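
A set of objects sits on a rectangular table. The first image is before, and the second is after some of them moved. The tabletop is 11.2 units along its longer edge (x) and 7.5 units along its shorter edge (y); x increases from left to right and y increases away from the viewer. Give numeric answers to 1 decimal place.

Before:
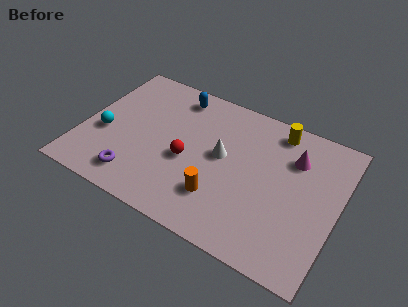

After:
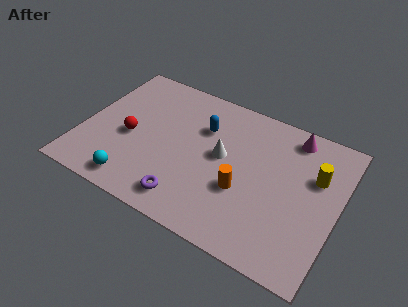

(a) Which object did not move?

the white cone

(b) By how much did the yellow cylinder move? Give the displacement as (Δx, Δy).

(1.9, -1.6)

The yellow cylinder started near (8.2, 6.5) and ended near (10.1, 4.9).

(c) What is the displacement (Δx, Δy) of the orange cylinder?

(0.9, 0.8)

The orange cylinder started near (6.3, 2.0) and ended near (7.2, 2.8).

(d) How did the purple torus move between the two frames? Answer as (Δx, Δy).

(2.3, -0.1)

The purple torus started near (2.7, 1.3) and ended near (5.0, 1.2).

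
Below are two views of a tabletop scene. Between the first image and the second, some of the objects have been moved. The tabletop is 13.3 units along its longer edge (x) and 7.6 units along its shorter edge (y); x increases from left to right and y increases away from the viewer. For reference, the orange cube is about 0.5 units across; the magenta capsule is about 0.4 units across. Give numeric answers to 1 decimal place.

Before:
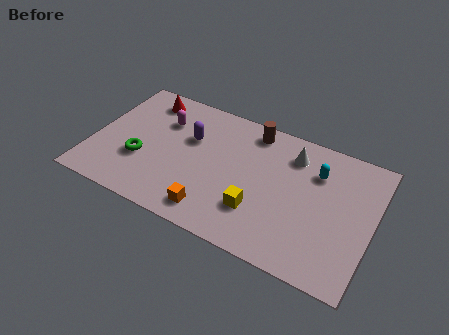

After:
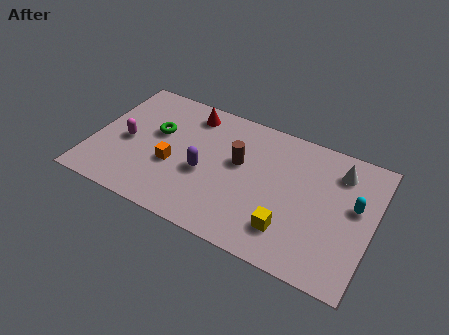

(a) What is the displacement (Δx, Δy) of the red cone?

(2.2, 0.0)

From the two frames, the red cone sits at roughly (2.1, 6.4) before and (4.3, 6.4) after.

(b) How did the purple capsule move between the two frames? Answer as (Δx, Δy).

(0.9, -1.7)

From the two frames, the purple capsule sits at roughly (4.5, 4.9) before and (5.4, 3.2) after.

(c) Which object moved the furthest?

the orange cube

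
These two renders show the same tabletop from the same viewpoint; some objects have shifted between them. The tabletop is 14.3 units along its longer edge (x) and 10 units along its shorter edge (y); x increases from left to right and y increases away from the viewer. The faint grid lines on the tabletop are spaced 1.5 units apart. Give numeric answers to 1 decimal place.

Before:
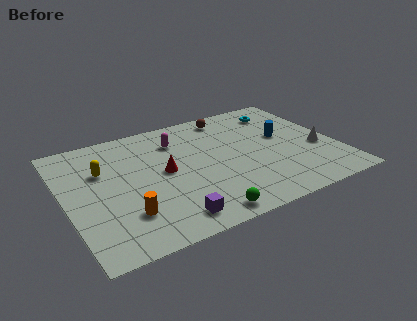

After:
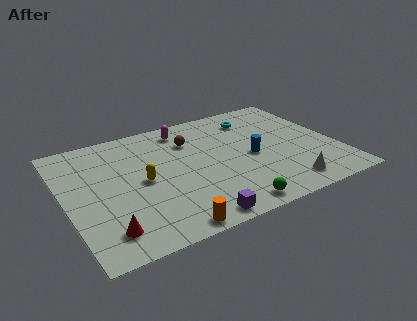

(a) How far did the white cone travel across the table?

3.3

The white cone was near (13.3, 3.9) before and (11.1, 1.5) after, so it travelled √(2.2² + 2.4²) ≈ 3.3 units.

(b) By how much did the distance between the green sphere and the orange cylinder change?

-0.7

Before: roughly 4.0 units apart; after: 3.3. That's 0.7 units closer together.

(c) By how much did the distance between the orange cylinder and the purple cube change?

-1.0

They were about 2.4 units apart before and 1.4 after — 1.0 units closer together.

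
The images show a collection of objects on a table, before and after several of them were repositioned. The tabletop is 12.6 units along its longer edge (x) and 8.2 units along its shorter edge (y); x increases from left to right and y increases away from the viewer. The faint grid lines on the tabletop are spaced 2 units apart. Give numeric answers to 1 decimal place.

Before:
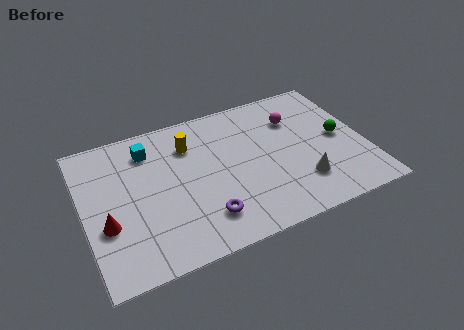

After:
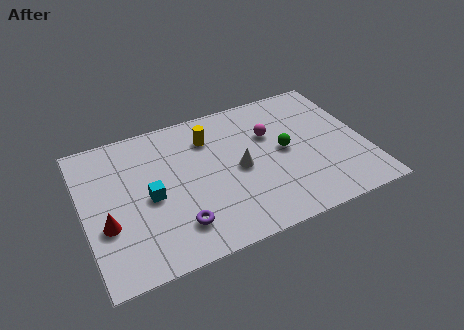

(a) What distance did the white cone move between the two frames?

3.2

The white cone was near (9.5, 2.1) before and (6.9, 3.9) after, so it travelled √(2.6² + 1.8²) ≈ 3.2 units.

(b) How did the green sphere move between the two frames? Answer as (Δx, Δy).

(-2.5, 0.1)

The green sphere was at about (11.5, 4.1) and moved to about (9.0, 4.2).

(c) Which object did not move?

the red cone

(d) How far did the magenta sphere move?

1.3

The magenta sphere was near (9.7, 5.9) before and (8.5, 5.4) after, so it travelled √(1.2² + 0.5²) ≈ 1.3 units.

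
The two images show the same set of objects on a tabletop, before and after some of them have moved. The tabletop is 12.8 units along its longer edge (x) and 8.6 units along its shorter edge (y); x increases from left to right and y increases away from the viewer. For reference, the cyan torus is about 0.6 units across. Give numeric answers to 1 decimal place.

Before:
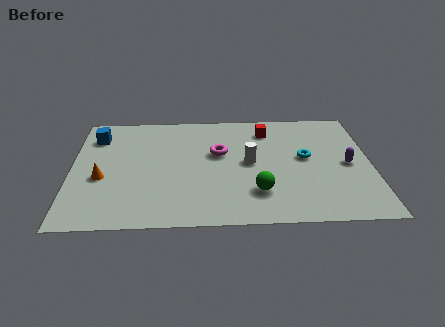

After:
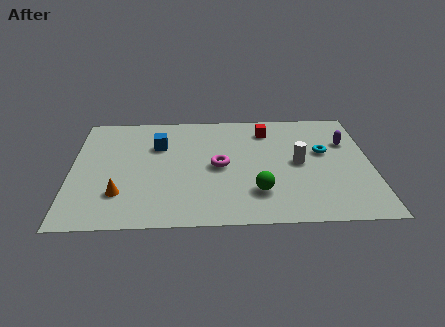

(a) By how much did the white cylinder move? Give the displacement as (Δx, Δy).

(2.1, -0.1)

From the two frames, the white cylinder sits at roughly (7.6, 4.4) before and (9.7, 4.3) after.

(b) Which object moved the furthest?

the blue cube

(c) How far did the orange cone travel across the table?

1.4

The orange cone was near (1.3, 3.5) before and (2.1, 2.3) after, so it travelled √(0.8² + 1.2²) ≈ 1.4 units.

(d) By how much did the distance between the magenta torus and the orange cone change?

-0.7

Before: roughly 5.3 units apart; after: 4.6. That's 0.7 units closer together.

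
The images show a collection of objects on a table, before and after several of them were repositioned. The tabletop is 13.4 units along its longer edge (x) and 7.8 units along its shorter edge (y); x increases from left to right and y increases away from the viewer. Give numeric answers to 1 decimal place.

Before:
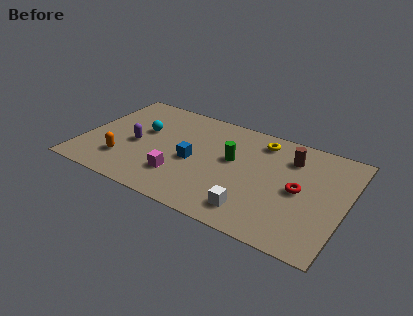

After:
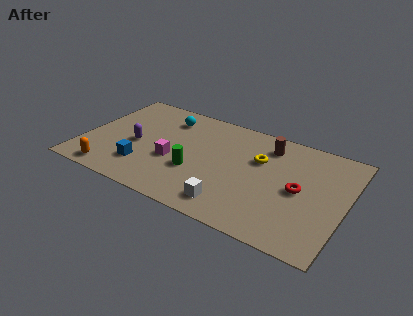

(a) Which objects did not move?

the red torus and the purple capsule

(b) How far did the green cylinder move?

2.4

The green cylinder was near (7.6, 4.5) before and (5.9, 2.8) after, so it travelled √(1.7² + 1.7²) ≈ 2.4 units.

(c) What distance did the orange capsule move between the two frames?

1.2

The orange capsule was near (2.3, 2.0) before and (1.8, 0.9) after, so it travelled √(0.5² + 1.1²) ≈ 1.2 units.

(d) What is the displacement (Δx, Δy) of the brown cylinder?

(-1.2, 0.4)

From the two frames, the brown cylinder sits at roughly (10.4, 5.9) before and (9.2, 6.3) after.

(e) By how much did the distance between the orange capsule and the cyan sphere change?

+2.9

They were about 2.8 units apart before and 5.7 after — 2.9 units further apart.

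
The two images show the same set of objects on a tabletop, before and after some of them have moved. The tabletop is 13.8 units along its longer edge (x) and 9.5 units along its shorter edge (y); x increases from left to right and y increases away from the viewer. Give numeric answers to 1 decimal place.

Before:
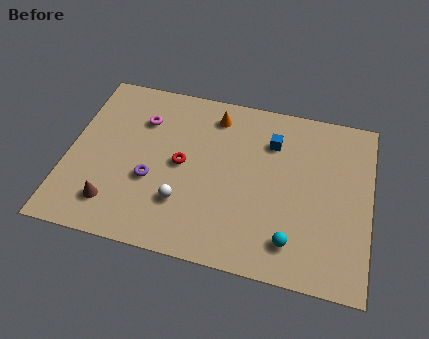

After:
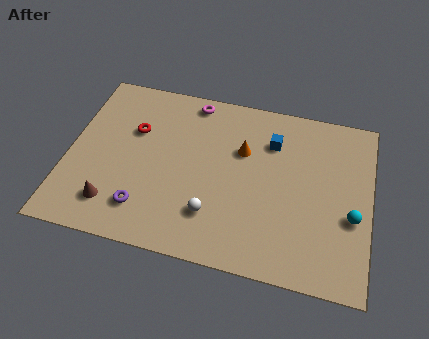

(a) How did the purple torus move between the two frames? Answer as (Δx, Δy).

(-0.2, -1.6)

From the two frames, the purple torus sits at roughly (3.9, 3.6) before and (3.7, 2.0) after.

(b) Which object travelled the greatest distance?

the cyan sphere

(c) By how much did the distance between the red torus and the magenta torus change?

+0.5

Before: roughly 2.9 units apart; after: 3.4. That's 0.5 units further apart.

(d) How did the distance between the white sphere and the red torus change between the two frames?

+3.3

They were about 2.1 units apart before and 5.4 after — 3.3 units further apart.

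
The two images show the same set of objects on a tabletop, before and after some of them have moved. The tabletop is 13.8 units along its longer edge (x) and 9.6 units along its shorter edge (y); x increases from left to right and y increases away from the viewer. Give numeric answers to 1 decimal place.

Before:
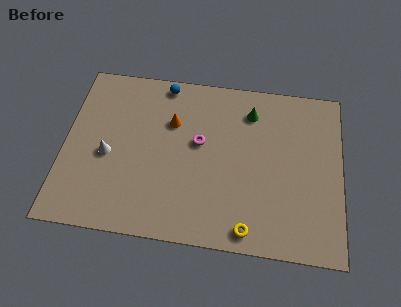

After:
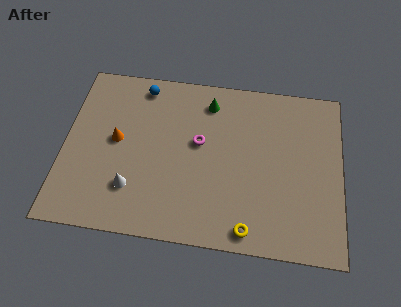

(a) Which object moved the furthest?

the orange cone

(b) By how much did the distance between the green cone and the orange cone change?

+1.2

They were about 4.1 units apart before and 5.3 after — 1.2 units further apart.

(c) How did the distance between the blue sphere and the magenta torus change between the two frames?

+0.5

Before: roughly 3.7 units apart; after: 4.2. That's 0.5 units further apart.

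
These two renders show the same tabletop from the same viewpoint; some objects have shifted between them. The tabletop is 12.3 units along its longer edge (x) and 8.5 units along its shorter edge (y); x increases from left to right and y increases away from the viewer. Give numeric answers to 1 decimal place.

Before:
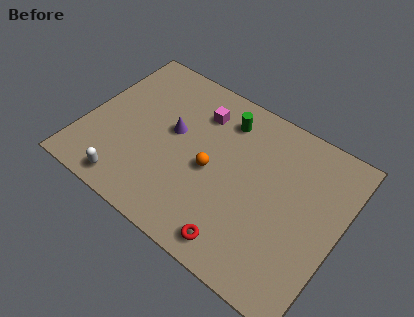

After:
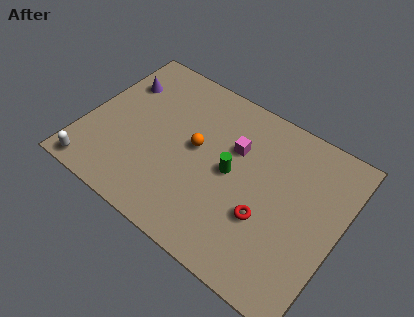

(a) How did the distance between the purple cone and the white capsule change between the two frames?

+1.3

The distance was about 4.0 in the first image and 5.3 in the second, so they moved 1.3 units further apart.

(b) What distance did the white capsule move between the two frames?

1.7

The white capsule moved from about (2.7, 1.0) to (1.0, 0.8), a distance of √(1.7² + 0.2²) ≈ 1.7.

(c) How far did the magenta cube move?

2.1

From (5.1, 6.5) to (7.0, 5.6), the magenta cube covered √(1.9² + 0.9²) ≈ 2.1 units.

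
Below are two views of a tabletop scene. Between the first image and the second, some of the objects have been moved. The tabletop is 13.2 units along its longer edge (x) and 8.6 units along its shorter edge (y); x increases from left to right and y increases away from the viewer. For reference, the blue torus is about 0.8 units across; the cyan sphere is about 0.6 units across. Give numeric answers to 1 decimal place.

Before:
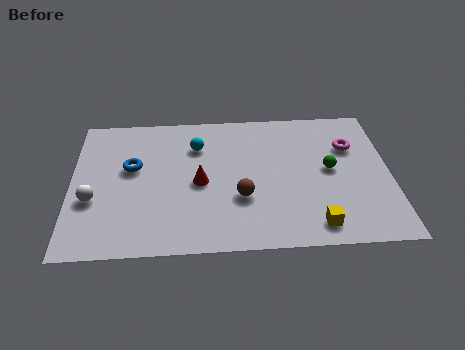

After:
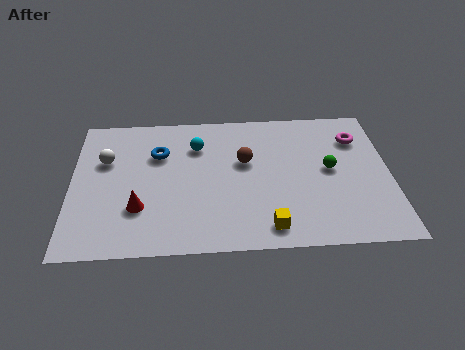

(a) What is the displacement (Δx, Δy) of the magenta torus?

(0.3, 0.5)

The magenta torus was at about (11.6, 5.9) and moved to about (11.9, 6.4).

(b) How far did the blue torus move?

1.4

The blue torus was near (2.5, 5.1) before and (3.6, 5.9) after, so it travelled √(1.1² + 0.8²) ≈ 1.4 units.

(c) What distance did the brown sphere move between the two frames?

2.2

The brown sphere was near (7.0, 3.0) before and (7.2, 5.2) after, so it travelled √(0.2² + 2.2²) ≈ 2.2 units.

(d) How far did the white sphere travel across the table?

2.5

From (0.9, 3.2) to (1.4, 5.6), the white sphere covered √(0.5² + 2.4²) ≈ 2.5 units.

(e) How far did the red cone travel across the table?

2.9

From (5.3, 4.0) to (2.8, 2.6), the red cone covered √(2.5² + 1.4²) ≈ 2.9 units.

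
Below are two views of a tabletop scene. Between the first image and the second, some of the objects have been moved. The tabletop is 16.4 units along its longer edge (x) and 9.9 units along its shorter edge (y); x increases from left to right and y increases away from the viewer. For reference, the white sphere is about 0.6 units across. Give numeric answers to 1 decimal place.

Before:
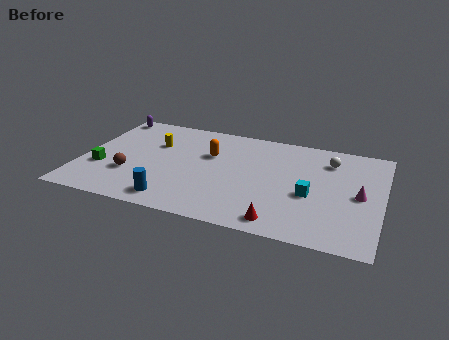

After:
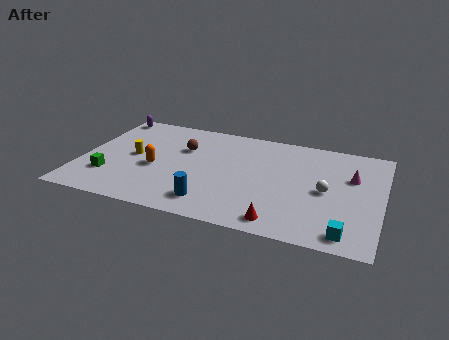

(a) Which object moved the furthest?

the brown sphere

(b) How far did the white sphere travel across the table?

3.0

The white sphere moved from about (13.4, 7.7) to (13.4, 4.7), a distance of √(0.0² + 3.0²) ≈ 3.0.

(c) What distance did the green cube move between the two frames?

0.9

The green cube moved from about (1.2, 3.4) to (1.7, 2.7), a distance of √(0.5² + 0.7²) ≈ 0.9.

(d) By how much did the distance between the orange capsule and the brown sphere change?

-2.5

The distance was about 5.2 in the first image and 2.7 in the second, so they moved 2.5 units closer together.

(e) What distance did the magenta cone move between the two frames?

1.7

The magenta cone was near (15.2, 4.8) before and (14.7, 6.4) after, so it travelled √(0.5² + 1.6²) ≈ 1.7 units.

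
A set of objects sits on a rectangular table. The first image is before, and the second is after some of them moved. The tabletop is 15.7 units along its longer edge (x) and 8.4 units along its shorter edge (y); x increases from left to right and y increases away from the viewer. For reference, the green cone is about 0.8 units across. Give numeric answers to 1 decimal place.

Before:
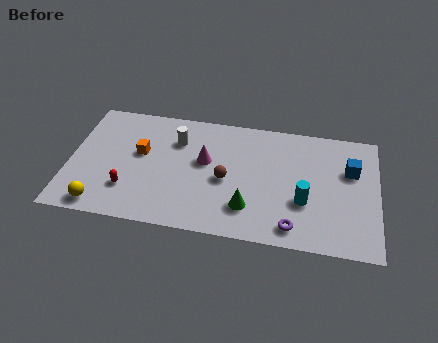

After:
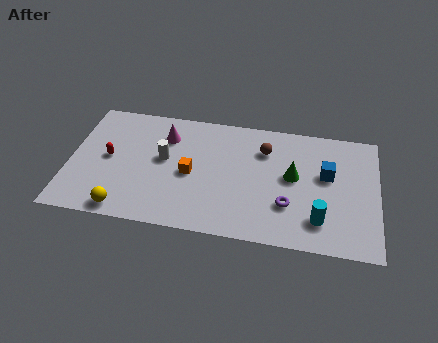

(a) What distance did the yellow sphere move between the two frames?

1.2

From (1.8, 1.0) to (3.0, 0.9), the yellow sphere covered √(1.2² + 0.1²) ≈ 1.2 units.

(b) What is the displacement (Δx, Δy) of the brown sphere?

(1.9, 2.4)

The brown sphere started near (8.0, 3.8) and ended near (9.9, 6.2).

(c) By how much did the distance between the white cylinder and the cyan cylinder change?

+1.2

They were about 7.3 units apart before and 8.5 after — 1.2 units further apart.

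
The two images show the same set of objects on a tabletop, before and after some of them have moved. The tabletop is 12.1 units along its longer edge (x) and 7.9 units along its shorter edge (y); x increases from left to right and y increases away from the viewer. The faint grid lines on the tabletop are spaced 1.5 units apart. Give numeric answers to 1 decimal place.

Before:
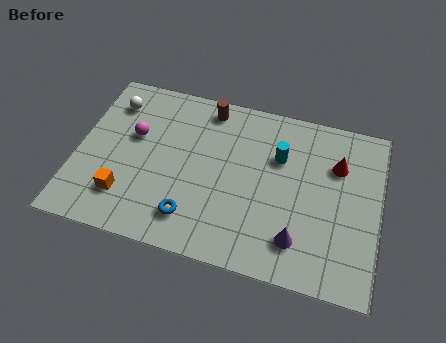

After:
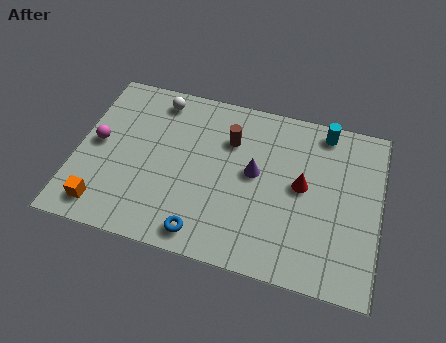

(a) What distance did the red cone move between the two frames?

1.8

The red cone was near (10.3, 5.5) before and (9.0, 4.2) after, so it travelled √(1.3² + 1.3²) ≈ 1.8 units.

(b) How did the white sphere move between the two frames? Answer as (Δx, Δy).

(1.8, 0.6)

From the two frames, the white sphere sits at roughly (1.2, 6.2) before and (3.0, 6.8) after.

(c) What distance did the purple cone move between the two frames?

3.2

From (9.0, 1.7) to (7.1, 4.3), the purple cone covered √(1.9² + 2.6²) ≈ 3.2 units.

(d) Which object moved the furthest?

the purple cone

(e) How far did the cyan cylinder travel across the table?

2.4

The cyan cylinder moved from about (8.0, 5.3) to (9.7, 7.0), a distance of √(1.7² + 1.7²) ≈ 2.4.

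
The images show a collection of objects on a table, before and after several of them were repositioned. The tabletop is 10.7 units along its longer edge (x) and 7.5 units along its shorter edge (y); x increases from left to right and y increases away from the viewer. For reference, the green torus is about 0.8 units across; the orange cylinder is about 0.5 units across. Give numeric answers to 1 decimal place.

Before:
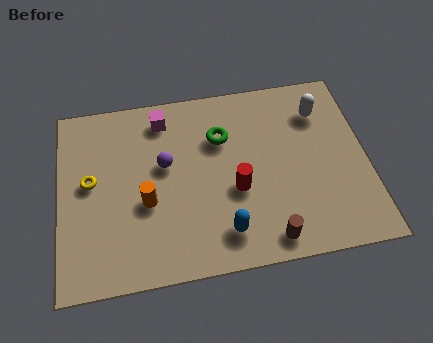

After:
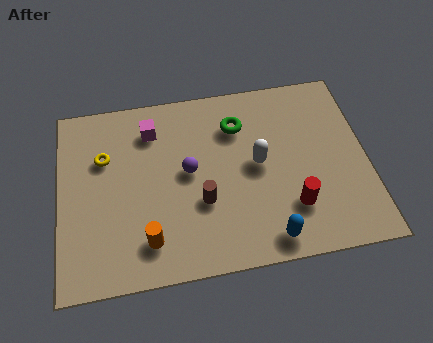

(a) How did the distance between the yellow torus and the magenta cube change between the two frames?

-1.5

The distance was about 3.4 in the first image and 1.9 in the second, so they moved 1.5 units closer together.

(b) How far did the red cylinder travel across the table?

2.1

The red cylinder was near (6.1, 3.0) before and (8.0, 2.0) after, so it travelled √(1.9² + 1.0²) ≈ 2.1 units.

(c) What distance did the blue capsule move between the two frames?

1.6

The blue capsule moved from about (5.6, 1.4) to (7.1, 0.9), a distance of √(1.5² + 0.5²) ≈ 1.6.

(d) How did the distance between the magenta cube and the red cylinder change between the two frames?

+2.0

The distance was about 4.1 in the first image and 6.1 in the second, so they moved 2.0 units further apart.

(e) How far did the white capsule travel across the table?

2.9

From (9.2, 5.7) to (6.9, 3.9), the white capsule covered √(2.3² + 1.8²) ≈ 2.9 units.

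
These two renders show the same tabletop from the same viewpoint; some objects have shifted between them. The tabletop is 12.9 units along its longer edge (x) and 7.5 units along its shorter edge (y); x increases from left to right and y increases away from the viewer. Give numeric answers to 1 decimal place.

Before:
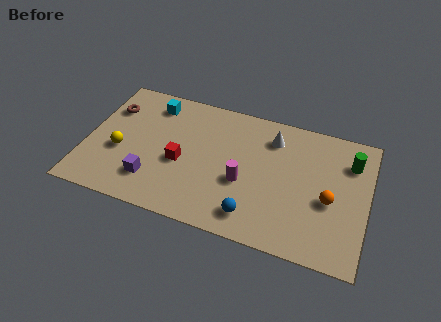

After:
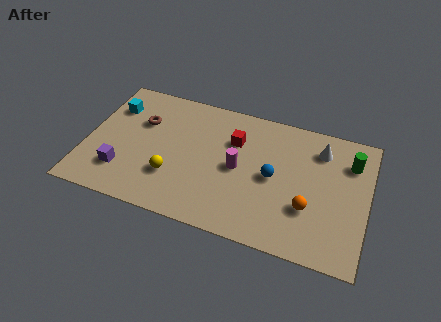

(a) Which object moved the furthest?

the red cube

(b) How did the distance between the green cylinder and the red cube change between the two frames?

-2.7

Before: roughly 8.0 units apart; after: 5.3. That's 2.7 units closer together.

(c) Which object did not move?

the green cylinder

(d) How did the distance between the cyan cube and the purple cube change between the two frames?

-0.7

They were about 4.4 units apart before and 3.7 after — 0.7 units closer together.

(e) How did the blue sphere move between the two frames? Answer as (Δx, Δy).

(0.7, 2.4)

From the two frames, the blue sphere sits at roughly (7.9, 1.3) before and (8.6, 3.7) after.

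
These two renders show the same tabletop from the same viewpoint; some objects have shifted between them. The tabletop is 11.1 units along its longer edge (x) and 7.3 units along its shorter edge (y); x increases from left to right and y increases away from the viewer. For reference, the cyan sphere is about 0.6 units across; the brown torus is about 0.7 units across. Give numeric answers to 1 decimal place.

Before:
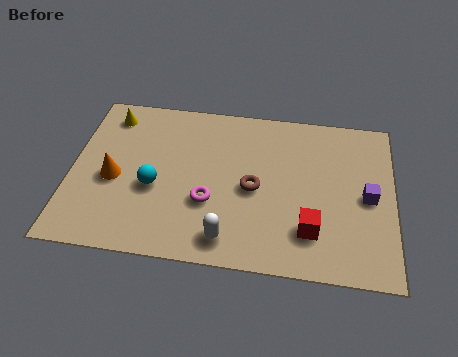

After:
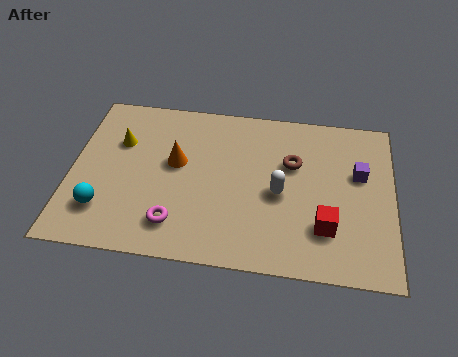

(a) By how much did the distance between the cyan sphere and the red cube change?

+2.1

They were about 5.5 units apart before and 7.6 after — 2.1 units further apart.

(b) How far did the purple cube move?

1.0

The purple cube was near (10.2, 3.5) before and (9.9, 4.5) after, so it travelled √(0.3² + 1.0²) ≈ 1.0 units.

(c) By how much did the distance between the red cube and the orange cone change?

-1.3

The distance was about 6.9 in the first image and 5.6 in the second, so they moved 1.3 units closer together.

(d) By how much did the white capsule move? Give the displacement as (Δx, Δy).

(1.7, 2.2)

The white capsule started near (5.5, 1.1) and ended near (7.2, 3.3).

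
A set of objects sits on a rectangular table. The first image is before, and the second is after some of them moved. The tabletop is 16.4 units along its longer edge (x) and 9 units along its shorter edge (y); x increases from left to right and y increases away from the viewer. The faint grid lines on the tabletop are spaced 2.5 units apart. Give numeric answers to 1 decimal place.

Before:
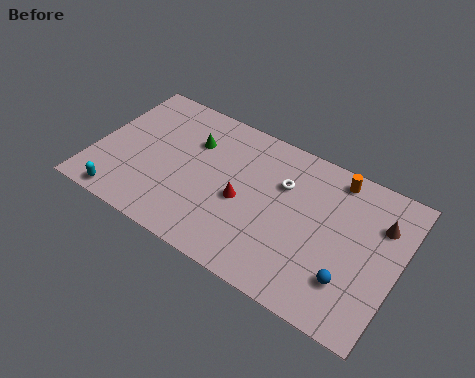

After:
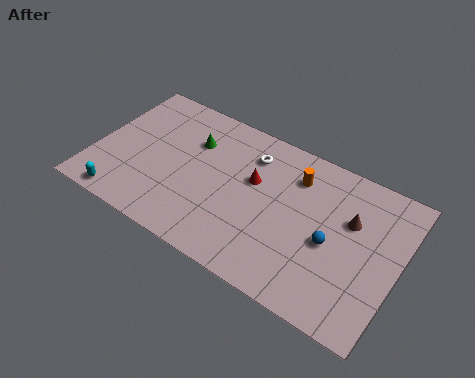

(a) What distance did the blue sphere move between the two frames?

2.0

From (14.1, 2.4) to (12.9, 4.0), the blue sphere covered √(1.2² + 1.6²) ≈ 2.0 units.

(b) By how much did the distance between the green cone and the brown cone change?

-1.5

They were about 10.2 units apart before and 8.7 after — 1.5 units closer together.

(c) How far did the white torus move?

2.1

The white torus moved from about (10.0, 6.1) to (8.1, 7.0), a distance of √(1.9² + 0.9²) ≈ 2.1.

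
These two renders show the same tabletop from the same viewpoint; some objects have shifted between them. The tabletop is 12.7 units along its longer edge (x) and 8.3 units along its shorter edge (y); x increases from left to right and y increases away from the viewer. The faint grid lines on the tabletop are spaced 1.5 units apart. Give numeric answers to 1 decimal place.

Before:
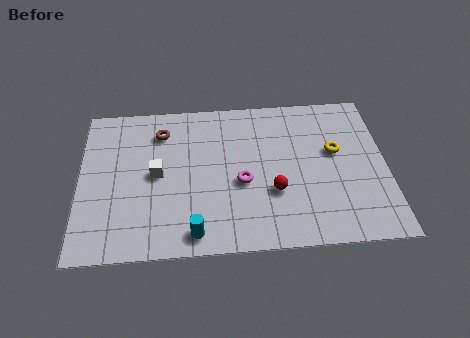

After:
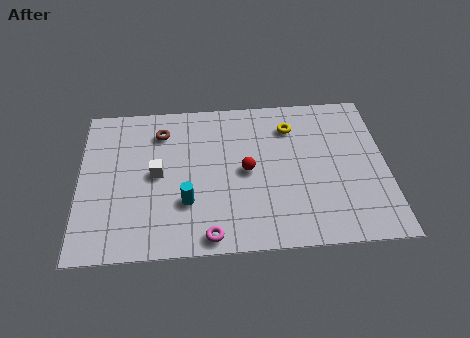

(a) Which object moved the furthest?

the magenta torus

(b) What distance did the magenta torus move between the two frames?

3.0

The magenta torus moved from about (6.7, 3.5) to (5.3, 0.8), a distance of √(1.4² + 2.7²) ≈ 3.0.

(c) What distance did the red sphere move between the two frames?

1.6

The red sphere moved from about (8.0, 2.9) to (6.9, 4.1), a distance of √(1.1² + 1.2²) ≈ 1.6.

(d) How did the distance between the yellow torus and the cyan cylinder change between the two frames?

-1.3

Before: roughly 7.1 units apart; after: 5.8. That's 1.3 units closer together.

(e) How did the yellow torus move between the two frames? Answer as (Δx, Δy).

(-1.8, 1.5)

The yellow torus was at about (10.6, 4.9) and moved to about (8.8, 6.4).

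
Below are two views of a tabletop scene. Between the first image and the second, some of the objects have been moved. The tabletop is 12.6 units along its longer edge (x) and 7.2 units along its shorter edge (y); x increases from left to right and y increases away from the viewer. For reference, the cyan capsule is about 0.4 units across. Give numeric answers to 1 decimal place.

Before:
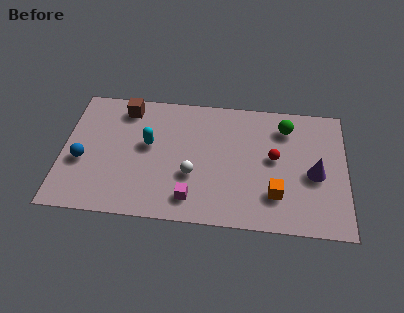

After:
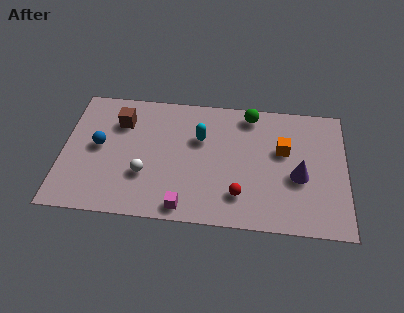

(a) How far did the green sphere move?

1.7

From (9.9, 5.7) to (8.3, 6.3), the green sphere covered √(1.6² + 0.6²) ≈ 1.7 units.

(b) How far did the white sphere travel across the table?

2.1

The white sphere moved from about (5.8, 2.6) to (3.7, 2.4), a distance of √(2.1² + 0.2²) ≈ 2.1.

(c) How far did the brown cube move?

0.8

The brown cube was near (2.7, 6.1) before and (2.5, 5.3) after, so it travelled √(0.2² + 0.8²) ≈ 0.8 units.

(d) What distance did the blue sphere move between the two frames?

1.1

From (0.9, 2.9) to (1.6, 3.8), the blue sphere covered √(0.7² + 0.9²) ≈ 1.1 units.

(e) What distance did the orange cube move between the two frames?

2.5

The orange cube was near (9.5, 1.9) before and (9.8, 4.4) after, so it travelled √(0.3² + 2.5²) ≈ 2.5 units.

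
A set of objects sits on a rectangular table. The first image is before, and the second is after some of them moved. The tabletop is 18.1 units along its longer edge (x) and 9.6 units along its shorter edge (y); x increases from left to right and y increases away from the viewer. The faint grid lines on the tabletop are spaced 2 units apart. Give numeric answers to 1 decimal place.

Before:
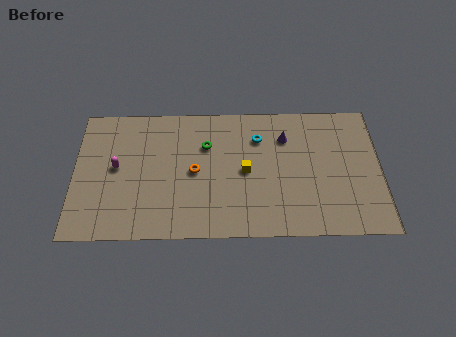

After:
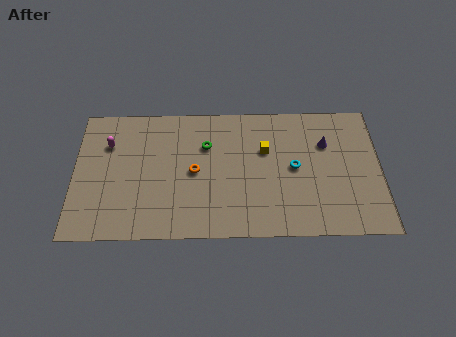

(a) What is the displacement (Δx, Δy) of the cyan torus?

(2.1, -2.2)

From the two frames, the cyan torus sits at roughly (10.9, 7.1) before and (13.0, 4.9) after.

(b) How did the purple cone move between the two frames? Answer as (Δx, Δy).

(2.4, -0.5)

From the two frames, the purple cone sits at roughly (12.5, 7.1) before and (14.9, 6.6) after.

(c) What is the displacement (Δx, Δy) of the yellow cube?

(1.2, 1.5)

The yellow cube was at about (10.1, 4.7) and moved to about (11.3, 6.2).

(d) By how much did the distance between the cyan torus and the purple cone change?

+0.9

The distance was about 1.6 in the first image and 2.5 in the second, so they moved 0.9 units further apart.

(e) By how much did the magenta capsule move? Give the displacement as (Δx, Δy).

(-0.5, 1.7)

The magenta capsule started near (2.5, 5.1) and ended near (2.0, 6.8).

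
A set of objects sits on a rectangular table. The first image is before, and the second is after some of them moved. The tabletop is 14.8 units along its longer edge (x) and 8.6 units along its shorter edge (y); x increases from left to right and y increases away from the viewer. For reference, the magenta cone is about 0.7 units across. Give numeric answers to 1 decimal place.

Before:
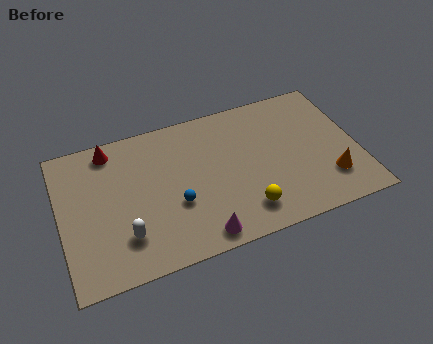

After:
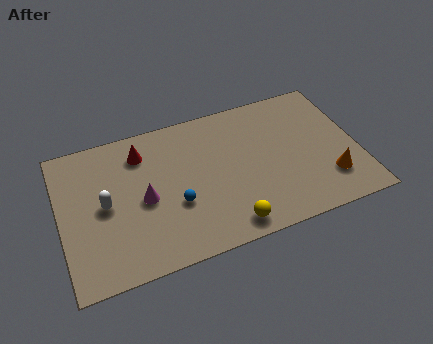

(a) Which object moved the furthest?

the magenta cone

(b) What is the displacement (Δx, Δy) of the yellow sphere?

(-0.9, -0.6)

The yellow sphere was at about (8.9, 1.7) and moved to about (8.0, 1.1).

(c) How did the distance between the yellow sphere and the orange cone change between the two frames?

+1.0

Before: roughly 4.3 units apart; after: 5.3. That's 1.0 units further apart.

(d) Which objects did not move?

the blue sphere and the orange cone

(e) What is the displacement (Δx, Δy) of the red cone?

(1.5, -0.7)

The red cone started near (2.7, 7.5) and ended near (4.2, 6.8).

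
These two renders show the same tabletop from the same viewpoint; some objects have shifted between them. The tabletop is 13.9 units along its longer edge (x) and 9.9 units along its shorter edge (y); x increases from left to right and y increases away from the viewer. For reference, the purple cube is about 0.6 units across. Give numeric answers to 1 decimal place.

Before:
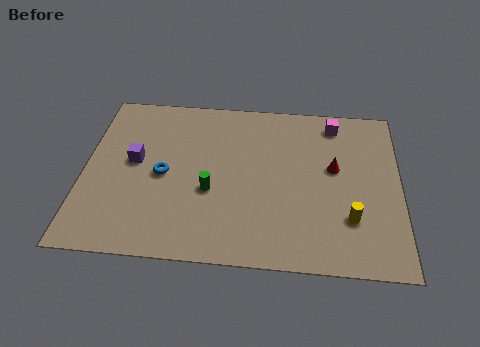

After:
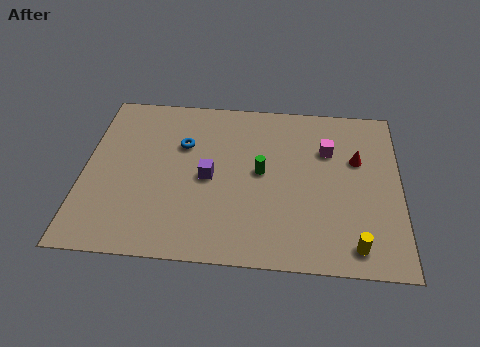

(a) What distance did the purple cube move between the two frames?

3.4

From (2.2, 5.4) to (5.5, 4.7), the purple cube covered √(3.3² + 0.7²) ≈ 3.4 units.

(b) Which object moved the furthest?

the purple cube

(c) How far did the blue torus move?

2.1

The blue torus moved from about (3.5, 4.7) to (4.3, 6.6), a distance of √(0.8² + 1.9²) ≈ 2.1.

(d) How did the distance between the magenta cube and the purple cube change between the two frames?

-3.7

They were about 9.3 units apart before and 5.6 after — 3.7 units closer together.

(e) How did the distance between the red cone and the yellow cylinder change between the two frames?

+2.0

The distance was about 3.0 in the first image and 5.0 in the second, so they moved 2.0 units further apart.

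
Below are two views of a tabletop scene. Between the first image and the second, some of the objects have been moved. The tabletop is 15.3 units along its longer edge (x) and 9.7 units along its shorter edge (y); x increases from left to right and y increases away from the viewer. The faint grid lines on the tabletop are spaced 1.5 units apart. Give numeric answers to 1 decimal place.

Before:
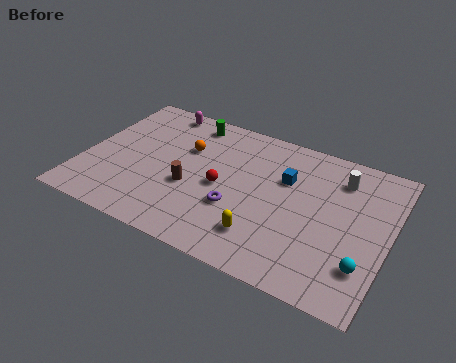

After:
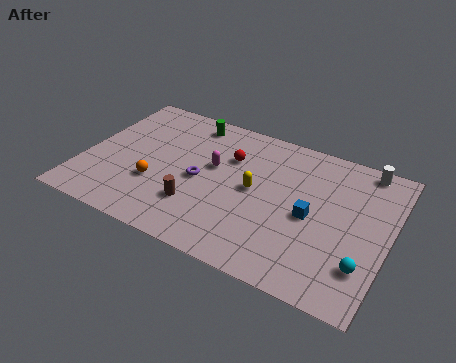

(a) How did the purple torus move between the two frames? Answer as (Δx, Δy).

(-2.0, 1.1)

The purple torus was at about (7.9, 3.4) and moved to about (5.9, 4.5).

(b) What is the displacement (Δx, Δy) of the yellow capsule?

(-0.8, 2.8)

The yellow capsule started near (9.4, 2.2) and ended near (8.6, 5.0).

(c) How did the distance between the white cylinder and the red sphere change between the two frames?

+0.5

They were about 6.4 units apart before and 6.9 after — 0.5 units further apart.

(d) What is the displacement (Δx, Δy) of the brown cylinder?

(0.5, -1.1)

The brown cylinder started near (5.5, 3.8) and ended near (6.0, 2.7).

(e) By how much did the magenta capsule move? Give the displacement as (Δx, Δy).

(3.3, -3.0)

From the two frames, the magenta capsule sits at roughly (3.1, 8.7) before and (6.4, 5.7) after.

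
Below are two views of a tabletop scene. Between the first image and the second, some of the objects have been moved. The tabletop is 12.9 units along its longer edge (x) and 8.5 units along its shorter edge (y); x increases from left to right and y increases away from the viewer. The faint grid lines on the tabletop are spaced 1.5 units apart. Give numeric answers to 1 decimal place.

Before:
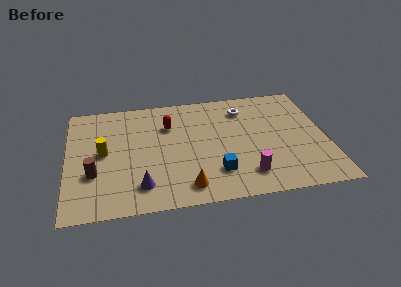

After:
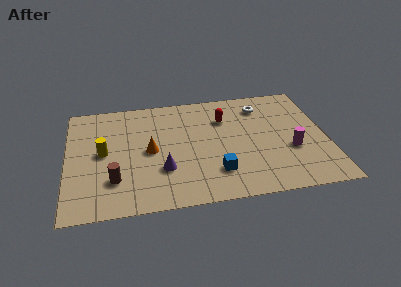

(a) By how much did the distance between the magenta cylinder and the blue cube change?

+2.4

They were about 1.6 units apart before and 4.0 after — 2.4 units further apart.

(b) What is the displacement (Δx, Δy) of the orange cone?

(-1.7, 2.9)

The orange cone was at about (5.8, 1.3) and moved to about (4.1, 4.2).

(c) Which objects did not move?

the blue cube and the yellow cylinder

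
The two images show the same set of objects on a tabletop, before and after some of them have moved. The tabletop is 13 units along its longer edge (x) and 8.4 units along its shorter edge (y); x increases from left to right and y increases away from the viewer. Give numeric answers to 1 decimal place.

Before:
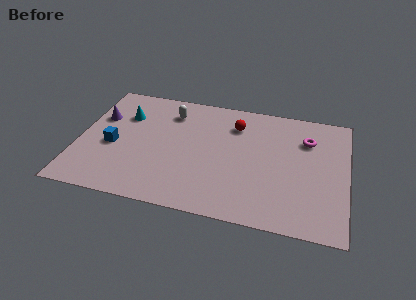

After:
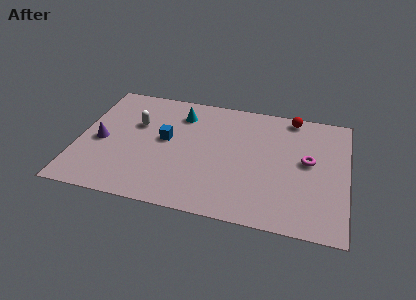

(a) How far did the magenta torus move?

1.5

The magenta torus was near (11.0, 6.1) before and (11.1, 4.6) after, so it travelled √(0.1² + 1.5²) ≈ 1.5 units.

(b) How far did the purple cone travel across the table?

1.7

From (0.9, 5.5) to (1.1, 3.8), the purple cone covered √(0.2² + 1.7²) ≈ 1.7 units.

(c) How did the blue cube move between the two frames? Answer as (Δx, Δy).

(2.5, 1.0)

From the two frames, the blue cube sits at roughly (1.7, 3.6) before and (4.2, 4.6) after.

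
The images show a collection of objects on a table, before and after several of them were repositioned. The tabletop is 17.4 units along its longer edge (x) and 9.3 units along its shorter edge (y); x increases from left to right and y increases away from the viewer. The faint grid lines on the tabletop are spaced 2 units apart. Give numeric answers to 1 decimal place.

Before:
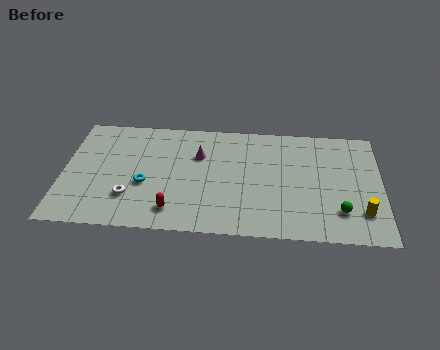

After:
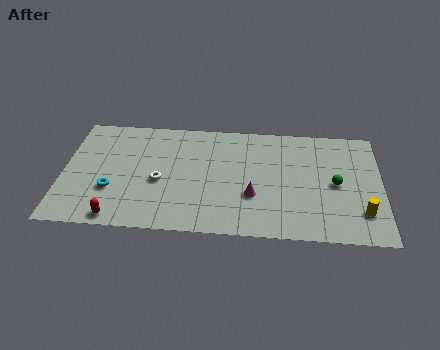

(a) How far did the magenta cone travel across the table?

4.3

From (7.4, 6.3) to (10.4, 3.2), the magenta cone covered √(3.0² + 3.1²) ≈ 4.3 units.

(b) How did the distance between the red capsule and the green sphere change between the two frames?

+3.3

Before: roughly 9.0 units apart; after: 12.3. That's 3.3 units further apart.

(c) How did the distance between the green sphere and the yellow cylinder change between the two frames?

+1.4

They were about 1.2 units apart before and 2.6 after — 1.4 units further apart.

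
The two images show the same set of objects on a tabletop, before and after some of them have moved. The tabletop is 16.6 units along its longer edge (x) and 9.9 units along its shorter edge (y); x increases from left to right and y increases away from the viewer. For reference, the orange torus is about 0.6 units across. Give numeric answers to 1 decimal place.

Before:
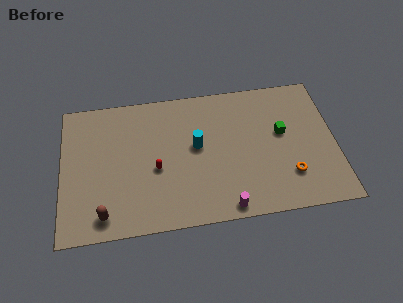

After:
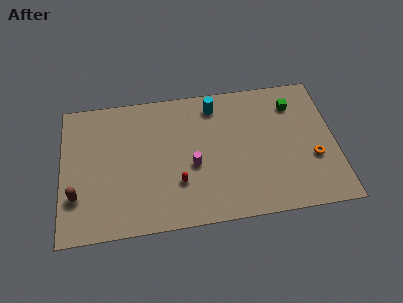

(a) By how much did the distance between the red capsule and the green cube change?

+0.8

Before: roughly 7.8 units apart; after: 8.6. That's 0.8 units further apart.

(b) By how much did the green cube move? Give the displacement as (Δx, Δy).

(0.8, 2.0)

From the two frames, the green cube sits at roughly (13.4, 5.7) before and (14.2, 7.7) after.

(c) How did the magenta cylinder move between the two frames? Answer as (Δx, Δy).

(-1.9, 3.2)

The magenta cylinder was at about (9.8, 0.9) and moved to about (7.9, 4.1).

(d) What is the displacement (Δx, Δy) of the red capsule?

(1.3, -1.2)

The red capsule started near (5.7, 4.2) and ended near (7.0, 3.0).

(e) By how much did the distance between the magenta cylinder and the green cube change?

+1.3

Before: roughly 6.0 units apart; after: 7.3. That's 1.3 units further apart.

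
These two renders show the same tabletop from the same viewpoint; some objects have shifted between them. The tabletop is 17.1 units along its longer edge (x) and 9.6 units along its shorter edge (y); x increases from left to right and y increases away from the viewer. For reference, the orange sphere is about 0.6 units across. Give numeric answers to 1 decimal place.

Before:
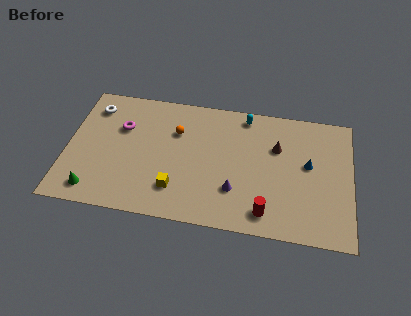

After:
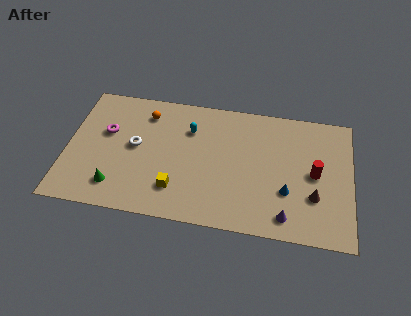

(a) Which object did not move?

the yellow cube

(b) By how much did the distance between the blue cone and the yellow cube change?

-1.7

They were about 8.4 units apart before and 6.7 after — 1.7 units closer together.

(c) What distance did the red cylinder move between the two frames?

4.3

The red cylinder moved from about (12.1, 1.5) to (14.9, 4.8), a distance of √(2.8² + 3.3²) ≈ 4.3.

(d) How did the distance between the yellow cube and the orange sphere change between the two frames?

+1.5

The distance was about 4.3 in the first image and 5.8 in the second, so they moved 1.5 units further apart.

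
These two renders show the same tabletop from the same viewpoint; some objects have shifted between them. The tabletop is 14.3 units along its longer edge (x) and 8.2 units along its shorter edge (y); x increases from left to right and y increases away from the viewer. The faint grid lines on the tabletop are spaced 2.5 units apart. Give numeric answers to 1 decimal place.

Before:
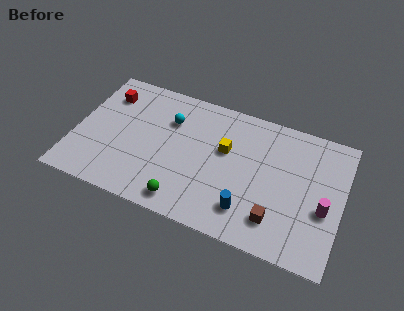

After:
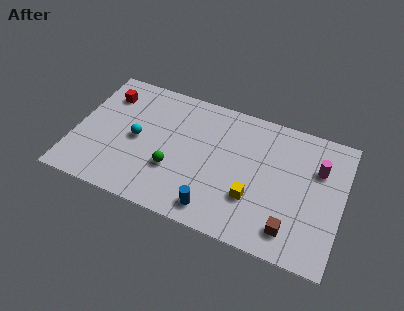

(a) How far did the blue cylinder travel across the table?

1.8

From (9.5, 1.8) to (7.8, 1.2), the blue cylinder covered √(1.7² + 0.6²) ≈ 1.8 units.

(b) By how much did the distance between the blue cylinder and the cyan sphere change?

-0.8

They were about 6.1 units apart before and 5.3 after — 0.8 units closer together.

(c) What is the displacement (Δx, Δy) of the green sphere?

(-0.8, 1.7)

The green sphere started near (6.2, 1.1) and ended near (5.4, 2.8).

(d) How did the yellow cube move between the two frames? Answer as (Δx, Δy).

(1.7, -2.4)

From the two frames, the yellow cube sits at roughly (8.0, 5.0) before and (9.7, 2.6) after.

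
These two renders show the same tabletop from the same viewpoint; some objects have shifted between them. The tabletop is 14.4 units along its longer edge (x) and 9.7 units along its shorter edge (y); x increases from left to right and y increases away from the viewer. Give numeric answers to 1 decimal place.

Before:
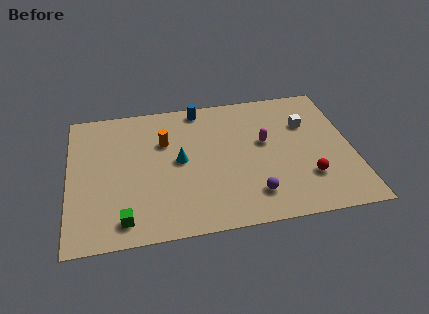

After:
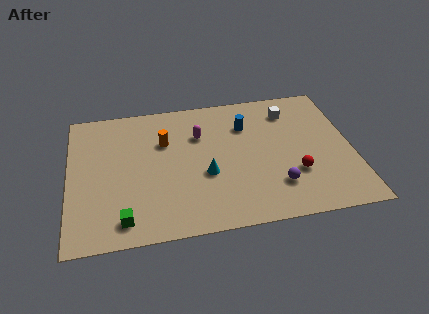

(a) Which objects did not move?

the orange cylinder and the green cube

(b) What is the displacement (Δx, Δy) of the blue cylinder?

(2.3, -1.7)

The blue cylinder started near (6.8, 8.7) and ended near (9.1, 7.0).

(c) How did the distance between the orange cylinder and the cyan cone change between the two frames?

+1.7

They were about 1.7 units apart before and 3.4 after — 1.7 units further apart.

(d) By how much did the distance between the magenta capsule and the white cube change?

+2.4

Before: roughly 2.4 units apart; after: 4.8. That's 2.4 units further apart.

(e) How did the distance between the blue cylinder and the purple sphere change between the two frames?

-2.3

The distance was about 7.1 in the first image and 4.8 in the second, so they moved 2.3 units closer together.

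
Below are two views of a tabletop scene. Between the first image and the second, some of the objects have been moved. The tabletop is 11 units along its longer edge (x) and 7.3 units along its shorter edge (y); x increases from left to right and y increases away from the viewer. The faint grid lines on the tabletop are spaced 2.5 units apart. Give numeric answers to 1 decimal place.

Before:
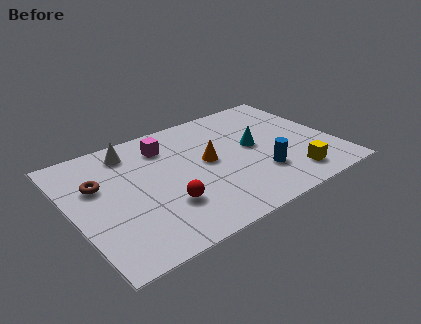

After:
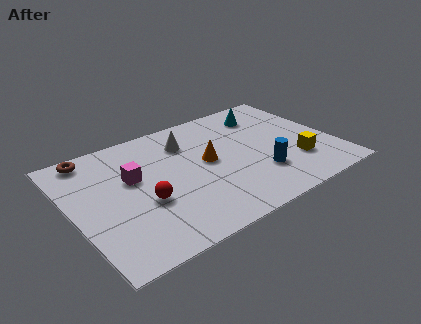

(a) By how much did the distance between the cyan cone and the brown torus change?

+0.9

They were about 6.5 units apart before and 7.4 after — 0.9 units further apart.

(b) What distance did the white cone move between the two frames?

2.4

From (2.8, 6.1) to (5.1, 5.5), the white cone covered √(2.3² + 0.6²) ≈ 2.4 units.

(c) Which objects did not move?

the orange cone and the blue cylinder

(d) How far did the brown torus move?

1.8

From (1.2, 4.7) to (1.2, 6.5), the brown torus covered √(0.0² + 1.8²) ≈ 1.8 units.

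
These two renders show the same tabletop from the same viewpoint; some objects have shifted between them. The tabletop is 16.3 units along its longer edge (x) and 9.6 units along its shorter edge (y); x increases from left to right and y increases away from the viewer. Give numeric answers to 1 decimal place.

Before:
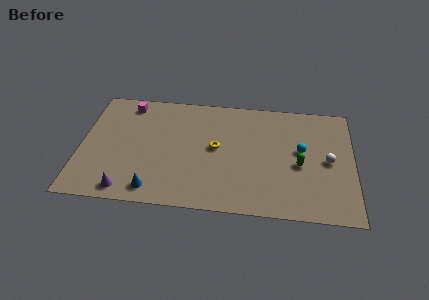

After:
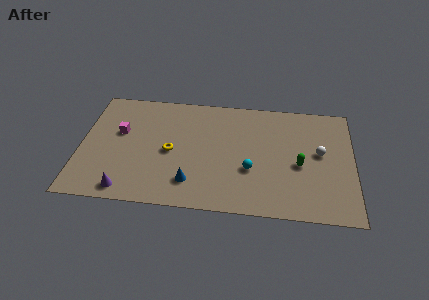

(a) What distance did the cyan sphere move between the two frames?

3.6

The cyan sphere was near (13.2, 5.4) before and (10.2, 3.5) after, so it travelled √(3.0² + 1.9²) ≈ 3.6 units.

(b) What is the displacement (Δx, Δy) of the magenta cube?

(-0.4, -2.5)

The magenta cube started near (2.7, 8.3) and ended near (2.3, 5.8).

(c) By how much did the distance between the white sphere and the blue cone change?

-2.6

Before: roughly 10.8 units apart; after: 8.2. That's 2.6 units closer together.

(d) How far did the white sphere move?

0.8

From (14.8, 4.7) to (14.3, 5.3), the white sphere covered √(0.5² + 0.6²) ≈ 0.8 units.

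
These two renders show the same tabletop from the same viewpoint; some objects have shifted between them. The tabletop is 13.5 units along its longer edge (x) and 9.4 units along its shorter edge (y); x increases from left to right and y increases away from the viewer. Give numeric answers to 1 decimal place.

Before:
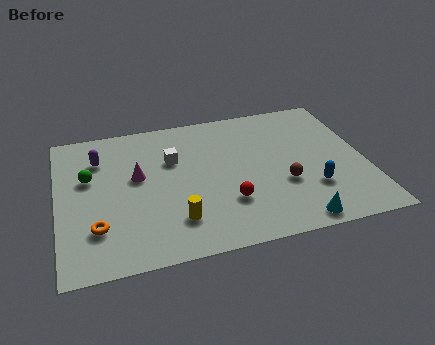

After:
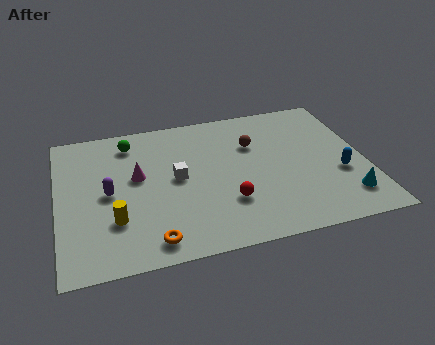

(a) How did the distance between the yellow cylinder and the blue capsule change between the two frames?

+3.9

They were about 6.0 units apart before and 9.9 after — 3.9 units further apart.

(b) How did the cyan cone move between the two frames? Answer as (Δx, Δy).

(2.3, 1.0)

The cyan cone was at about (10.1, 0.9) and moved to about (12.4, 1.9).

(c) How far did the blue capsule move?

1.5

From (11.0, 2.8) to (12.3, 3.5), the blue capsule covered √(1.3² + 0.7²) ≈ 1.5 units.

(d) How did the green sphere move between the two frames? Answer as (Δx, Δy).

(1.9, 2.0)

The green sphere was at about (1.4, 5.8) and moved to about (3.3, 7.8).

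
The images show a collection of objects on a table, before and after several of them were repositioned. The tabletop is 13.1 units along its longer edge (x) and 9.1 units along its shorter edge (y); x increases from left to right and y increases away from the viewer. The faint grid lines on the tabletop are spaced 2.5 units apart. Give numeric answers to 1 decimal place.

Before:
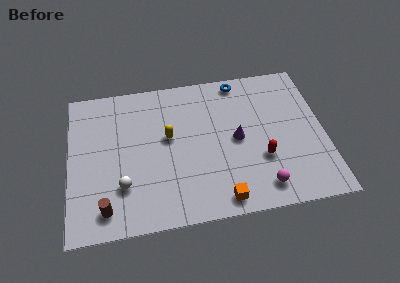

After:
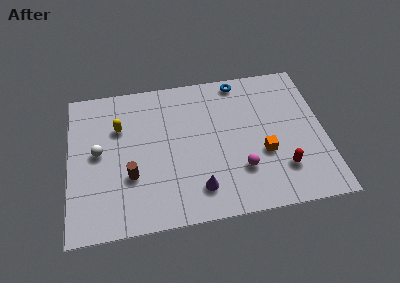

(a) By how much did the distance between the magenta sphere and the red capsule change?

+0.4

Before: roughly 1.7 units apart; after: 2.1. That's 0.4 units further apart.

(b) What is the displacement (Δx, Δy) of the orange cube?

(2.3, 2.4)

From the two frames, the orange cube sits at roughly (7.6, 1.0) before and (9.9, 3.4) after.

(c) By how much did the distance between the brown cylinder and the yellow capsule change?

-1.9

They were about 5.0 units apart before and 3.1 after — 1.9 units closer together.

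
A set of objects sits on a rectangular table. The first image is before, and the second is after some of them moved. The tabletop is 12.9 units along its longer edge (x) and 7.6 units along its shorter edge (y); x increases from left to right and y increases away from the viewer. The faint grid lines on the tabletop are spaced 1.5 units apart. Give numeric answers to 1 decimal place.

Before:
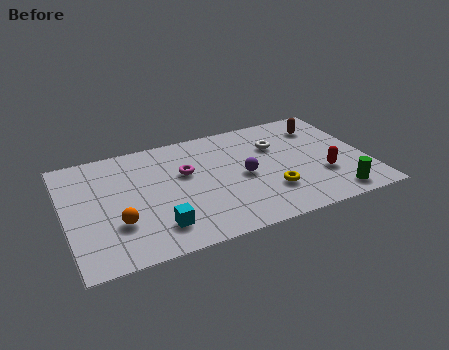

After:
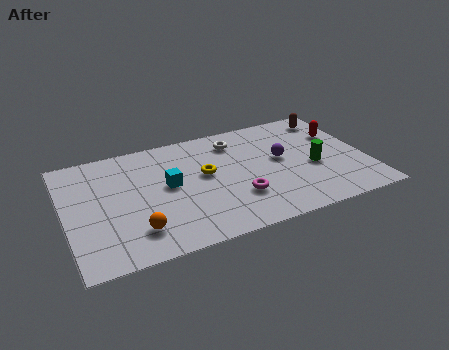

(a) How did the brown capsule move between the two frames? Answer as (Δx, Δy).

(0.5, 0.5)

From the two frames, the brown capsule sits at roughly (11.3, 5.9) before and (11.8, 6.4) after.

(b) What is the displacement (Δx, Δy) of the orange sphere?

(0.7, -0.7)

The orange sphere was at about (2.1, 2.4) and moved to about (2.8, 1.7).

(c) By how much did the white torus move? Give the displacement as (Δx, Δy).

(-1.7, 0.9)

From the two frames, the white torus sits at roughly (9.2, 5.2) before and (7.5, 6.1) after.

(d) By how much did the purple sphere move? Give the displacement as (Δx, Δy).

(1.7, 0.6)

The purple sphere started near (7.6, 3.6) and ended near (9.3, 4.2).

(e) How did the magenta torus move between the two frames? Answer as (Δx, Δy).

(2.0, -2.4)

The magenta torus started near (5.2, 4.7) and ended near (7.2, 2.3).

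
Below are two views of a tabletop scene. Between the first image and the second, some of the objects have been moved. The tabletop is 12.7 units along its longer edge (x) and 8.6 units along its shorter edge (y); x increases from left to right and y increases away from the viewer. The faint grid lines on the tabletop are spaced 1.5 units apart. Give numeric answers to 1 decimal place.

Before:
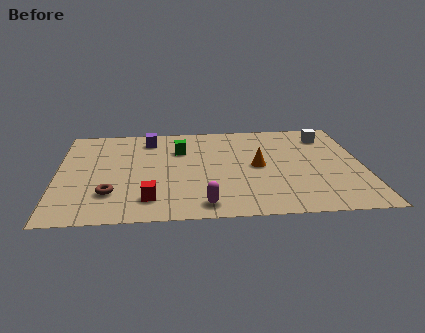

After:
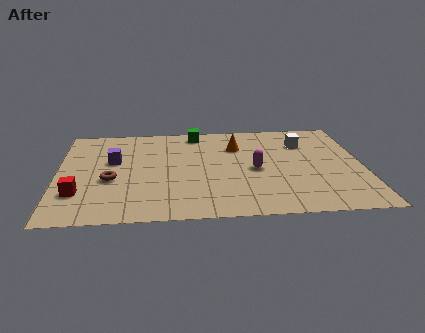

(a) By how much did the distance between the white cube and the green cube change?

-1.6

The distance was about 6.3 in the first image and 4.7 in the second, so they moved 1.6 units closer together.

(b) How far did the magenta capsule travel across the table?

3.6

The magenta capsule was near (6.0, 1.1) before and (8.2, 4.0) after, so it travelled √(2.2² + 2.9²) ≈ 3.6 units.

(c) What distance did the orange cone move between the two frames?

2.1

The orange cone moved from about (8.3, 4.3) to (7.5, 6.2), a distance of √(0.8² + 1.9²) ≈ 2.1.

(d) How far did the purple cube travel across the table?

2.4

From (3.8, 7.1) to (2.3, 5.2), the purple cube covered √(1.5² + 1.9²) ≈ 2.4 units.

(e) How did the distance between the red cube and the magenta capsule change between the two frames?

+5.2

The distance was about 2.3 in the first image and 7.5 in the second, so they moved 5.2 units further apart.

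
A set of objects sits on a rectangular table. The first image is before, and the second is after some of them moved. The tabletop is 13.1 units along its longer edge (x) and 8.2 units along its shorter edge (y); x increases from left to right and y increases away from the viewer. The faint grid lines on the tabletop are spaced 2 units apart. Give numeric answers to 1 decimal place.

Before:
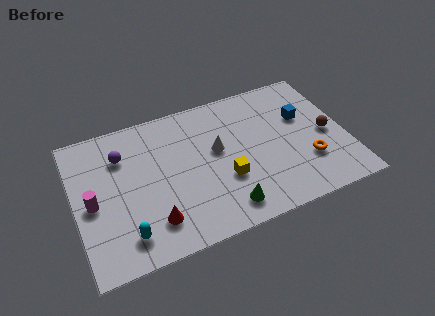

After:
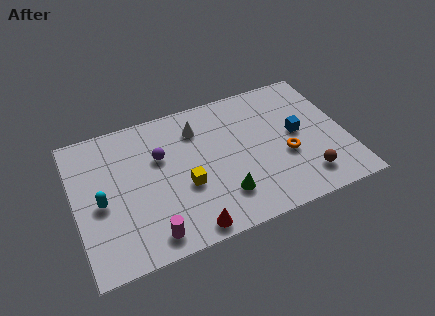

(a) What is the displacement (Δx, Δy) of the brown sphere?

(-1.3, -2.2)

From the two frames, the brown sphere sits at roughly (12.2, 3.8) before and (10.9, 1.6) after.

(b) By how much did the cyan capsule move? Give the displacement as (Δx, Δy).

(-1.0, 2.2)

The cyan capsule was at about (2.2, 1.5) and moved to about (1.2, 3.7).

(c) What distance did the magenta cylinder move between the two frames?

3.7

The magenta cylinder moved from about (0.8, 3.8) to (3.3, 1.1), a distance of √(2.5² + 2.7²) ≈ 3.7.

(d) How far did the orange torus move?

1.2

From (11.1, 2.5) to (10.1, 3.2), the orange torus covered √(1.0² + 0.7²) ≈ 1.2 units.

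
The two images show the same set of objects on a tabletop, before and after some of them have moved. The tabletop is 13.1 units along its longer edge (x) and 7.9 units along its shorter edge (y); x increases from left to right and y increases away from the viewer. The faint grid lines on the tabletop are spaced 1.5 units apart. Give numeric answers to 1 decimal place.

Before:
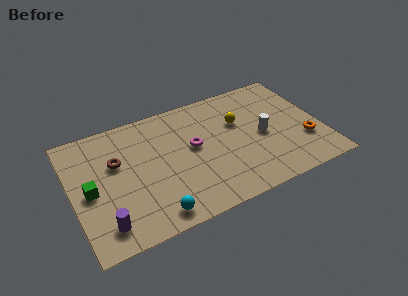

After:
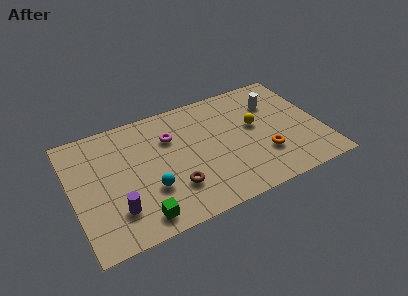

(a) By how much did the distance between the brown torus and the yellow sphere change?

-1.4

The distance was about 6.5 in the first image and 5.1 in the second, so they moved 1.4 units closer together.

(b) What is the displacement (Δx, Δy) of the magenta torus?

(-1.1, 1.1)

From the two frames, the magenta torus sits at roughly (6.4, 4.4) before and (5.3, 5.5) after.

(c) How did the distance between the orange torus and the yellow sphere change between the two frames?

-2.0

Before: roughly 4.1 units apart; after: 2.1. That's 2.0 units closer together.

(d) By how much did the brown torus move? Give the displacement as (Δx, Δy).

(2.7, -2.8)

The brown torus started near (2.4, 5.0) and ended near (5.1, 2.2).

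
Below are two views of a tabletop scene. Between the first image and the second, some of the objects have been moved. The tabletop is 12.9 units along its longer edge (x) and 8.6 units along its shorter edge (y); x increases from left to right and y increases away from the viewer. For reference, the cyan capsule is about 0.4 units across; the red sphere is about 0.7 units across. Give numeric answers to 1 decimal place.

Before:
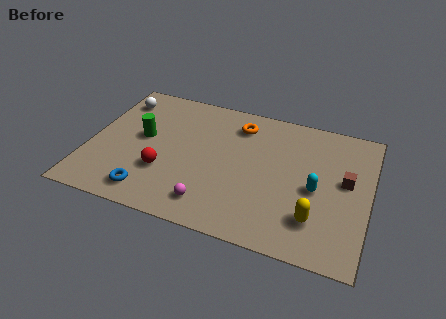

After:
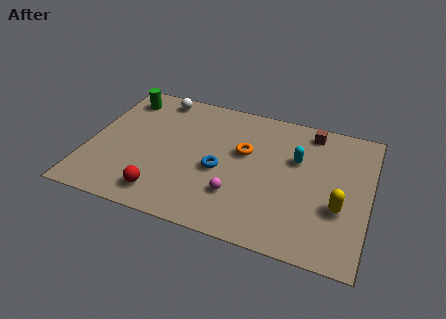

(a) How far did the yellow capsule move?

1.4

From (10.6, 2.1) to (11.6, 3.1), the yellow capsule covered √(1.0² + 1.0²) ≈ 1.4 units.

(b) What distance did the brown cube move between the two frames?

3.2

The brown cube was near (11.8, 4.8) before and (10.0, 7.5) after, so it travelled √(1.8² + 2.7²) ≈ 3.2 units.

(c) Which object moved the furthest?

the blue torus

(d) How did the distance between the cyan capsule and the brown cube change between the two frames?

+0.5

The distance was about 1.6 in the first image and 2.1 in the second, so they moved 0.5 units further apart.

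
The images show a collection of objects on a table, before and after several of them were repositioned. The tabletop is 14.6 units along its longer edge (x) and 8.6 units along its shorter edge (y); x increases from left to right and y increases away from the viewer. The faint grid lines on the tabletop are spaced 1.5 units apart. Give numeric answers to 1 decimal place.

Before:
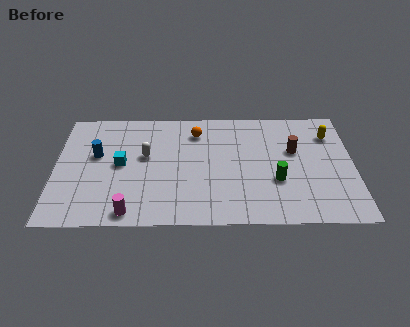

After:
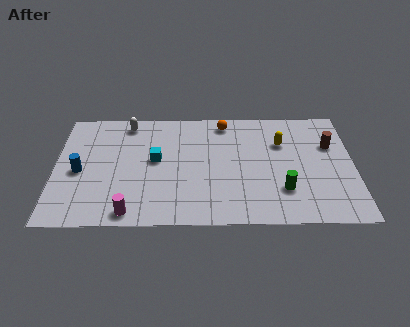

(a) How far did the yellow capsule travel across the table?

2.5

From (13.5, 6.5) to (11.1, 5.9), the yellow capsule covered √(2.4² + 0.6²) ≈ 2.5 units.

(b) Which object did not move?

the magenta cylinder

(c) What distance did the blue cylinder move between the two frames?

1.4

The blue cylinder was near (2.0, 5.1) before and (1.2, 3.9) after, so it travelled √(0.8² + 1.2²) ≈ 1.4 units.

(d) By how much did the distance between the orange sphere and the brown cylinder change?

+0.5

The distance was about 5.0 in the first image and 5.5 in the second, so they moved 0.5 units further apart.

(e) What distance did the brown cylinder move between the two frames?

1.8

The brown cylinder moved from about (11.7, 5.3) to (13.5, 5.7), a distance of √(1.8² + 0.4²) ≈ 1.8.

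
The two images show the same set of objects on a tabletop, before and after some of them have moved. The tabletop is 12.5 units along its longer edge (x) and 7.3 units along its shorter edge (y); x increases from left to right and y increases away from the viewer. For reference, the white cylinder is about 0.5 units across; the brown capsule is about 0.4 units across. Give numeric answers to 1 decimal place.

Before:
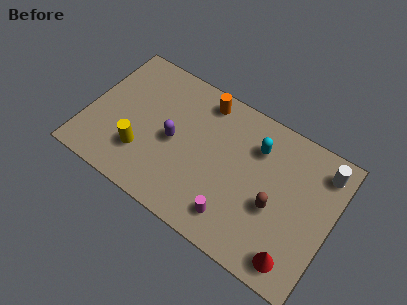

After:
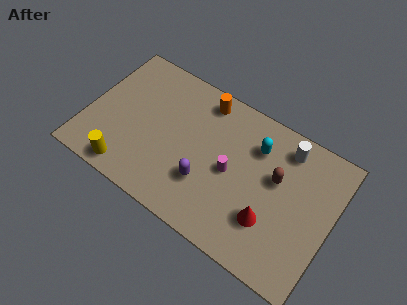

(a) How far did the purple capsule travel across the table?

2.2

The purple capsule was near (4.4, 3.5) before and (6.3, 2.3) after, so it travelled √(1.9² + 1.2²) ≈ 2.2 units.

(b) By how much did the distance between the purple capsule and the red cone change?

-3.8

The distance was about 7.1 in the first image and 3.3 in the second, so they moved 3.8 units closer together.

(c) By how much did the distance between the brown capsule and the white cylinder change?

-1.9

They were about 3.6 units apart before and 1.7 after — 1.9 units closer together.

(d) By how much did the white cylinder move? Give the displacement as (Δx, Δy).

(-1.9, 0.1)

The white cylinder started near (11.7, 6.0) and ended near (9.8, 6.1).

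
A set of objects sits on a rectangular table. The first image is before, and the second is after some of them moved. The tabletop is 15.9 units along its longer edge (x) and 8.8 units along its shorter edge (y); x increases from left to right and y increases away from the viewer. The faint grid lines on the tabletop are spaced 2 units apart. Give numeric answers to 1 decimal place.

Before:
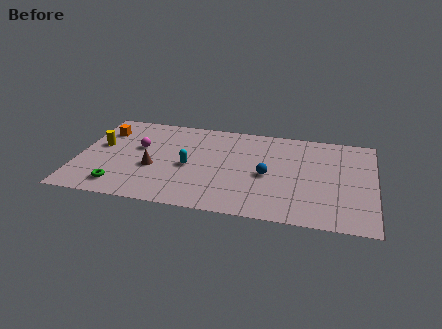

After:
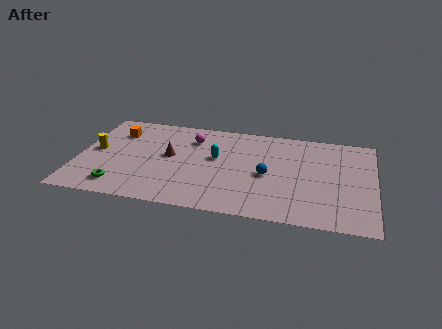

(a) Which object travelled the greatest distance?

the magenta sphere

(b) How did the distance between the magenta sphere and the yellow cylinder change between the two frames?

+3.4

Before: roughly 2.1 units apart; after: 5.5. That's 3.4 units further apart.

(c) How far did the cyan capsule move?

1.8

The cyan capsule moved from about (6.0, 4.0) to (7.4, 5.1), a distance of √(1.4² + 1.1²) ≈ 1.8.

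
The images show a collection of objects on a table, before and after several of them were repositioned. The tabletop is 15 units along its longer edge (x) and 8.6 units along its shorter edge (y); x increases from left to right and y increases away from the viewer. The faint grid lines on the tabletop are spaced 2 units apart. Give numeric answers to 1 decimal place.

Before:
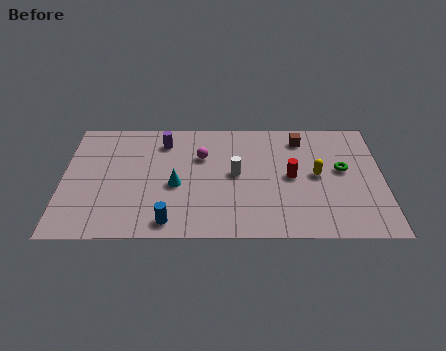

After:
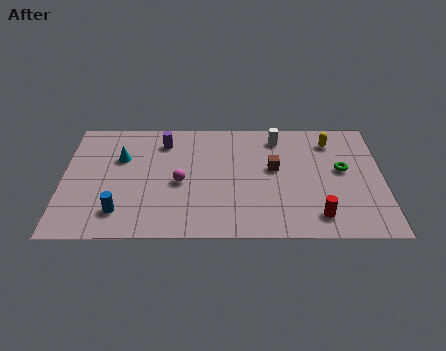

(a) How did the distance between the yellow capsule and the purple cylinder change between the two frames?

+0.3

They were about 7.6 units apart before and 7.9 after — 0.3 units further apart.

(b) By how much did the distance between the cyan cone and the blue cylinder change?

+1.3

They were about 2.6 units apart before and 3.9 after — 1.3 units further apart.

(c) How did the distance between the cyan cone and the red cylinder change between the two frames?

+4.7

Before: roughly 5.4 units apart; after: 10.1. That's 4.7 units further apart.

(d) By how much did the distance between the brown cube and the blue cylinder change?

-0.8

They were about 8.6 units apart before and 7.8 after — 0.8 units closer together.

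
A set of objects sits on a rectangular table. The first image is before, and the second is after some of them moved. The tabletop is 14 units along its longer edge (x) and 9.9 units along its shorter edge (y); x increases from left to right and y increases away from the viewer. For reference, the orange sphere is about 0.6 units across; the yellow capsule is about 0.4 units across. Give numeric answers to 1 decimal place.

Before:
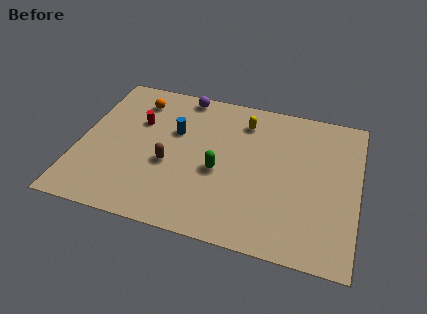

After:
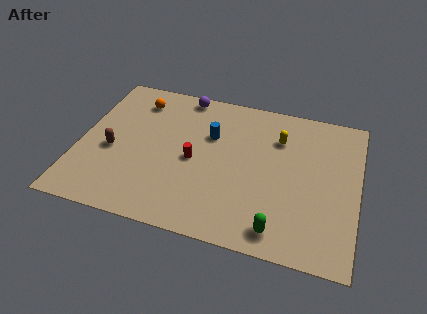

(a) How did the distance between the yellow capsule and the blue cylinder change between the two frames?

-0.3

They were about 3.8 units apart before and 3.5 after — 0.3 units closer together.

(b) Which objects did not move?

the purple sphere and the orange sphere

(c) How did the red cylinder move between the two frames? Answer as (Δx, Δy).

(3.0, -1.9)

The red cylinder was at about (2.8, 6.5) and moved to about (5.8, 4.6).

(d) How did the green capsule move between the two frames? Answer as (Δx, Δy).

(3.2, -2.9)

The green capsule started near (7.1, 4.2) and ended near (10.3, 1.3).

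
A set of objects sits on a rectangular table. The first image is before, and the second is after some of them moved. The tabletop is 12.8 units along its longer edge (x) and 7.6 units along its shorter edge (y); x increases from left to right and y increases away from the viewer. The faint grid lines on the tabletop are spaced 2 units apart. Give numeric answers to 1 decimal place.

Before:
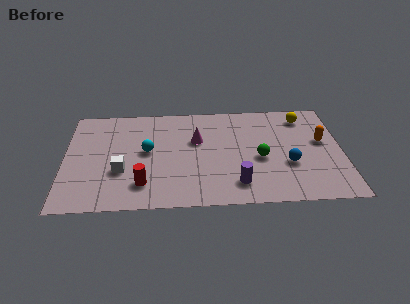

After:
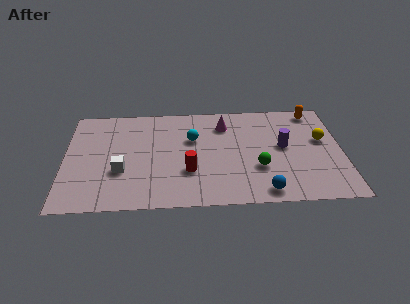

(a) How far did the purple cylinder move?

3.4

The purple cylinder was near (7.9, 1.5) before and (10.1, 4.1) after, so it travelled √(2.2² + 2.6²) ≈ 3.4 units.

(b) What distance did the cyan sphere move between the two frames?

2.2

The cyan sphere moved from about (3.8, 4.1) to (5.9, 4.9), a distance of √(2.1² + 0.8²) ≈ 2.2.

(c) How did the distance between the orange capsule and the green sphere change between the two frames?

+1.8

The distance was about 3.1 in the first image and 4.9 in the second, so they moved 1.8 units further apart.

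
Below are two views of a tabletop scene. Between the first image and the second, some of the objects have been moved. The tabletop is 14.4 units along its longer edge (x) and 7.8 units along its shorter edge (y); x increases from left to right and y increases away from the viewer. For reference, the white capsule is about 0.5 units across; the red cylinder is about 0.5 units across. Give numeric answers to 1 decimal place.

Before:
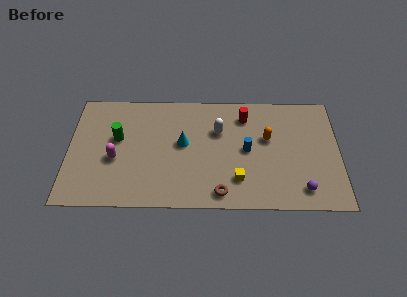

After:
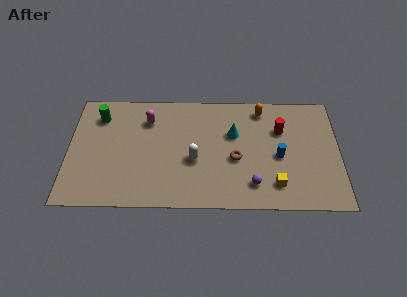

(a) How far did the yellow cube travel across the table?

2.0

The yellow cube was near (9.0, 1.9) before and (11.0, 1.6) after, so it travelled √(2.0² + 0.3²) ≈ 2.0 units.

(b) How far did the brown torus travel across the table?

2.4

The brown torus was near (8.1, 1.0) before and (8.9, 3.3) after, so it travelled √(0.8² + 2.3²) ≈ 2.4 units.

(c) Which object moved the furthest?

the magenta capsule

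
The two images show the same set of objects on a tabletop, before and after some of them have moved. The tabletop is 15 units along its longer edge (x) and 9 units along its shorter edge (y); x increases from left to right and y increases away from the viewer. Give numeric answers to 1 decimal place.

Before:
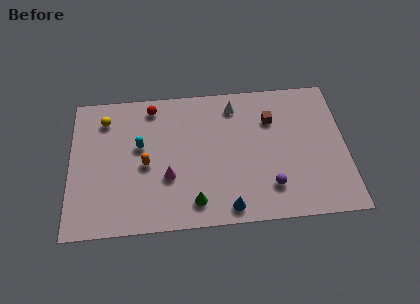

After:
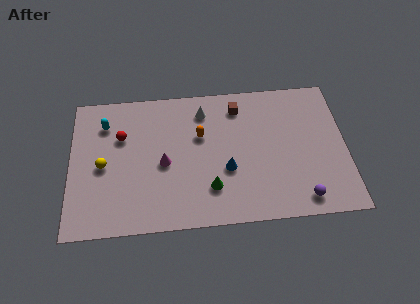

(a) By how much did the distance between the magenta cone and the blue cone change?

-0.4

They were about 3.9 units apart before and 3.5 after — 0.4 units closer together.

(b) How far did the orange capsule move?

3.4

The orange capsule moved from about (4.1, 4.1) to (7.1, 5.7), a distance of √(3.0² + 1.6²) ≈ 3.4.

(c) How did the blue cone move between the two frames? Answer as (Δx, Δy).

(0.0, 2.4)

The blue cone started near (8.5, 1.0) and ended near (8.5, 3.4).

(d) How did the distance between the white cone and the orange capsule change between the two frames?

-4.4

They were about 6.0 units apart before and 1.6 after — 4.4 units closer together.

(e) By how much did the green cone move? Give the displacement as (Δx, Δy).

(0.9, 0.8)

The green cone started near (6.7, 1.5) and ended near (7.6, 2.3).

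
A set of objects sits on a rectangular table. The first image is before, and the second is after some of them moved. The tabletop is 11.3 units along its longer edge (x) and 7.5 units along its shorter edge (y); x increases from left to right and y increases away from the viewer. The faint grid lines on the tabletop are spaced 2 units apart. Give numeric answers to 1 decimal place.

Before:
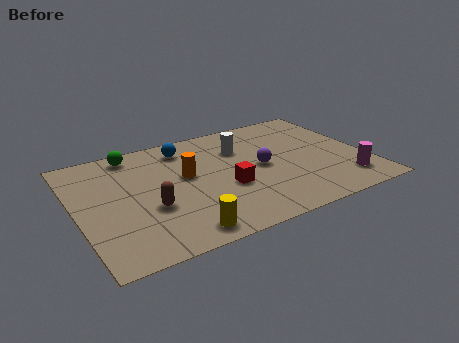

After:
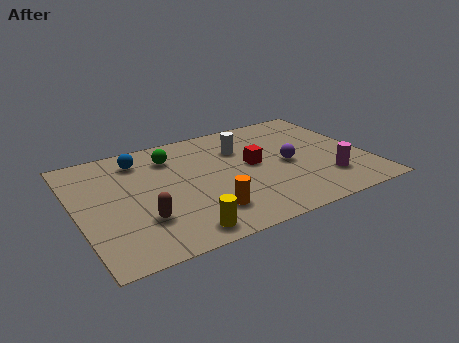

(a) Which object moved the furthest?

the orange cylinder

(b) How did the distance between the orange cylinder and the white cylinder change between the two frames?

+1.6

Before: roughly 2.5 units apart; after: 4.1. That's 1.6 units further apart.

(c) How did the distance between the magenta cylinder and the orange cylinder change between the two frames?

-1.7

They were about 6.5 units apart before and 4.8 after — 1.7 units closer together.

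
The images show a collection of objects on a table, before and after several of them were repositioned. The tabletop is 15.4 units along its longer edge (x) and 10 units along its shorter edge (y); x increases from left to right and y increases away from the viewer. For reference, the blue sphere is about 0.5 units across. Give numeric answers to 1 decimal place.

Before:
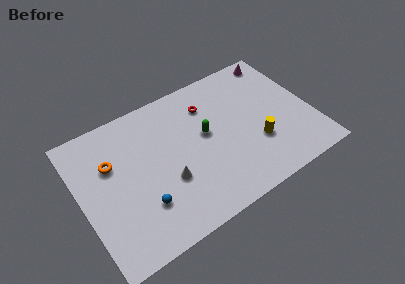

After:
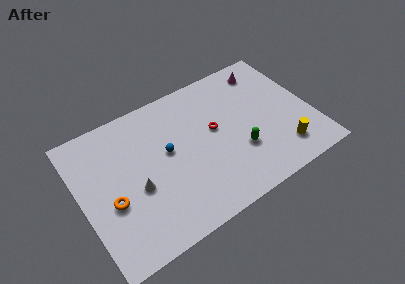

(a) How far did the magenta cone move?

1.1

The magenta cone moved from about (14.0, 8.9) to (13.0, 8.4), a distance of √(1.0² + 0.5²) ≈ 1.1.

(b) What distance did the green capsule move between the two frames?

3.0

The green capsule moved from about (8.4, 5.6) to (10.3, 3.3), a distance of √(1.9² + 2.3²) ≈ 3.0.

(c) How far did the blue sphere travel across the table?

3.5

The blue sphere was near (3.7, 2.8) before and (5.8, 5.6) after, so it travelled √(2.1² + 2.8²) ≈ 3.5 units.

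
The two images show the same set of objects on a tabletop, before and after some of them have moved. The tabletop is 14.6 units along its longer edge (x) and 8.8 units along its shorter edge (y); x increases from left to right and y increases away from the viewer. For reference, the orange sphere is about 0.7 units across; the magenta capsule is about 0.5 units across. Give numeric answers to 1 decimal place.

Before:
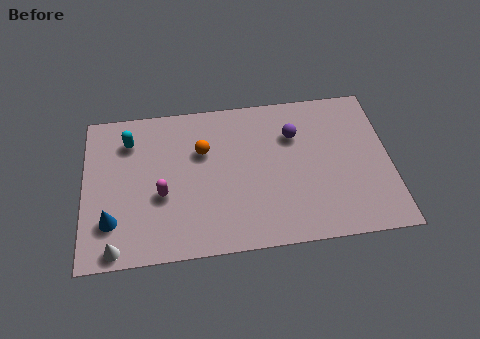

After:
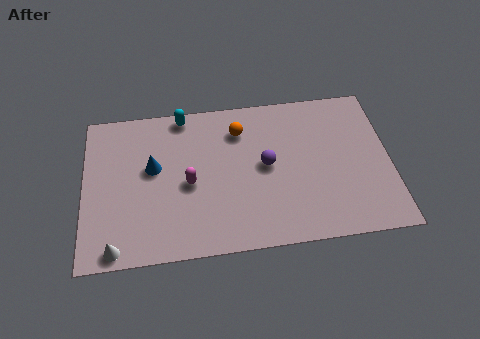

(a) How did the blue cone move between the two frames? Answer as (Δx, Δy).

(2.0, 2.8)

The blue cone started near (1.3, 2.3) and ended near (3.3, 5.1).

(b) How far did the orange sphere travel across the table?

2.1

The orange sphere was near (5.7, 5.8) before and (7.5, 6.8) after, so it travelled √(1.8² + 1.0²) ≈ 2.1 units.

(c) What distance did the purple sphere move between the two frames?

2.1

From (10.1, 6.2) to (8.7, 4.6), the purple sphere covered √(1.4² + 1.6²) ≈ 2.1 units.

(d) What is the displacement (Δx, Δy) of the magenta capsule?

(1.3, 0.5)

From the two frames, the magenta capsule sits at roughly (3.7, 3.5) before and (5.0, 4.0) after.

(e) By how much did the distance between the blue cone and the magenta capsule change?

-0.7

Before: roughly 2.7 units apart; after: 2.0. That's 0.7 units closer together.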